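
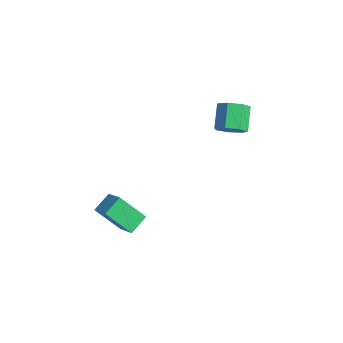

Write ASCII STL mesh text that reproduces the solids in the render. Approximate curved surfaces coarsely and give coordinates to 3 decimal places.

solid 
facet normal -0.371 -0.554 0.745
outer loop
vertex 0.314 -3.857 -2.327
vertex -0.814 -3.934 -2.947
vertex 0.694 -4.869 -2.891
endloop
endfacet
facet normal 0.874 0.060 0.481
outer loop
vertex 1.434 -3.766 -4.373
vertex 0.314 -3.857 -2.327
vertex 0.694 -4.869 -2.891
endloop
endfacet
facet normal -0.372 -0.555 0.744
outer loop
vertex 0.694 -4.869 -2.891
vertex -0.814 -3.934 -2.947
vertex -0.434 -4.946 -3.512
endloop
endfacet
facet normal 0.311 -0.830 -0.462
outer loop
vertex -0.434 -4.946 -3.512
vertex 1.434 -3.766 -4.373
vertex 0.694 -4.869 -2.891
endloop
endfacet
facet normal -0.311 0.830 0.463
outer loop
vertex 0.314 -3.857 -2.327
vertex -0.074 -2.831 -4.429
vertex -0.814 -3.934 -2.947
endloop
endfacet
facet normal 0.874 0.060 0.481
outer loop
vertex 1.054 -2.754 -3.808
vertex 0.314 -3.857 -2.327
vertex 1.434 -3.766 -4.373
endloop
endfacet
facet normal -0.311 0.830 0.463
outer loop
vertex 1.054 -2.754 -3.808
vertex -0.074 -2.831 -4.429
vertex 0.314 -3.857 -2.327
endloop
endfacet
facet normal -0.875 -0.060 -0.481
outer loop
vertex -0.814 -3.934 -2.947
vertex -0.074 -2.831 -4.429
vertex -0.434 -4.946 -3.512
endloop
endfacet
facet normal 0.311 -0.830 -0.463
outer loop
vertex 0.306 -3.843 -4.993
vertex 1.434 -3.766 -4.373
vertex -0.434 -4.946 -3.512
endloop
endfacet
facet normal -0.874 -0.060 -0.482
outer loop
vertex -0.434 -4.946 -3.512
vertex -0.074 -2.831 -4.429
vertex 0.306 -3.843 -4.993
endloop
endfacet
facet normal 0.371 0.555 -0.744
outer loop
vertex 0.306 -3.843 -4.993
vertex 1.054 -2.754 -3.808
vertex 1.434 -3.766 -4.373
endloop
endfacet
facet normal 0.372 0.555 -0.744
outer loop
vertex -0.074 -2.831 -4.429
vertex 1.054 -2.754 -3.808
vertex 0.306 -3.843 -4.993
endloop
endfacet
facet normal 0.624 -0.445 -0.642
outer loop
vertex 1.572 2.365 1.616
vertex 0.901 2.217 1.066
vertex 1.436 2.914 1.103
endloop
endfacet
facet normal 0.761 0.534 0.370
outer loop
vertex 1.572 2.365 1.616
vertex 1.436 2.914 1.103
vertex 0.61 3.052 2.604
endloop
endfacet
facet normal 0.761 0.533 0.370
outer loop
vertex 0.61 3.052 2.604
vertex 1.436 2.914 1.103
vertex 0.475 3.601 2.09
endloop
endfacet
facet normal -0.624 0.446 0.641
outer loop
vertex 0.61 3.052 2.604
vertex 0.475 3.601 2.09
vertex -0.061 2.903 2.054
endloop
endfacet
facet normal 0.625 -0.446 -0.641
outer loop
vertex 1.436 2.914 1.103
vertex 0.901 2.217 1.066
vertex 0.898 2.938 0.562
endloop
endfacet
facet normal 0.336 0.894 -0.295
outer loop
vertex 1.436 2.914 1.103
vertex 0.898 2.938 0.562
vertex 0.475 3.601 2.09
endloop
endfacet
facet normal 0.335 0.895 -0.296
outer loop
vertex 0.475 3.601 2.09
vertex 0.898 2.938 0.562
vertex -0.064 3.624 1.549
endloop
endfacet
facet normal -0.624 0.446 0.641
outer loop
vertex 0.475 3.601 2.09
vertex -0.064 3.624 1.549
vertex -0.061 2.903 2.054
endloop
endfacet
facet normal 0.625 -0.446 -0.641
outer loop
vertex 0.898 2.938 0.562
vertex 0.901 2.217 1.066
vertex 0.362 2.418 0.401
endloop
endfacet
facet normal -0.342 0.581 -0.738
outer loop
vertex 0.898 2.938 0.562
vertex 0.362 2.418 0.401
vertex -0.064 3.624 1.549
endloop
endfacet
facet normal -0.342 0.582 -0.738
outer loop
vertex -0.064 3.624 1.549
vertex 0.362 2.418 0.401
vertex -0.6 3.105 1.388
endloop
endfacet
facet normal -0.625 0.446 0.641
outer loop
vertex -0.064 3.624 1.549
vertex -0.6 3.105 1.388
vertex -0.061 2.903 2.054
endloop
endfacet
facet normal 0.624 -0.447 -0.641
outer loop
vertex 0.362 2.418 0.401
vertex 0.901 2.217 1.066
vertex 0.231 1.747 0.741
endloop
endfacet
facet normal -0.762 -0.168 -0.626
outer loop
vertex 0.362 2.418 0.401
vertex 0.231 1.747 0.741
vertex -0.6 3.105 1.388
endloop
endfacet
facet normal -0.762 -0.169 -0.625
outer loop
vertex -0.6 3.105 1.388
vertex 0.231 1.747 0.741
vertex -0.73 2.434 1.728
endloop
endfacet
facet normal -0.625 0.446 0.641
outer loop
vertex -0.6 3.105 1.388
vertex -0.73 2.434 1.728
vertex -0.061 2.903 2.054
endloop
endfacet
facet normal 0.624 -0.446 -0.641
outer loop
vertex 0.231 1.747 0.741
vertex 0.901 2.217 1.066
vertex 0.605 1.429 1.326
endloop
endfacet
facet normal -0.609 -0.792 -0.041
outer loop
vertex 0.231 1.747 0.741
vertex 0.605 1.429 1.326
vertex -0.73 2.434 1.728
endloop
endfacet
facet normal -0.609 -0.792 -0.041
outer loop
vertex -0.73 2.434 1.728
vertex 0.605 1.429 1.326
vertex -0.356 2.116 2.313
endloop
endfacet
facet normal -0.625 0.445 0.641
outer loop
vertex -0.73 2.434 1.728
vertex -0.356 2.116 2.313
vertex -0.061 2.903 2.054
endloop
endfacet
facet normal 0.624 -0.446 -0.641
outer loop
vertex 0.605 1.429 1.326
vertex 0.901 2.217 1.066
vertex 1.202 1.705 1.715
endloop
endfacet
facet normal 0.004 -0.819 0.574
outer loop
vertex 0.605 1.429 1.326
vertex 1.202 1.705 1.715
vertex -0.356 2.116 2.313
endloop
endfacet
facet normal 0.004 -0.820 0.573
outer loop
vertex -0.356 2.116 2.313
vertex 1.202 1.705 1.715
vertex 0.24 2.391 2.703
endloop
endfacet
facet normal -0.625 0.445 0.641
outer loop
vertex -0.356 2.116 2.313
vertex 0.24 2.391 2.703
vertex -0.061 2.903 2.054
endloop
endfacet
facet normal 0.624 -0.446 -0.641
outer loop
vertex 1.202 1.705 1.715
vertex 0.901 2.217 1.066
vertex 1.572 2.365 1.616
endloop
endfacet
facet normal 0.613 -0.230 0.756
outer loop
vertex 1.202 1.705 1.715
vertex 1.572 2.365 1.616
vertex 0.24 2.391 2.703
endloop
endfacet
facet normal 0.613 -0.230 0.756
outer loop
vertex 0.24 2.391 2.703
vertex 1.572 2.365 1.616
vertex 0.61 3.052 2.604
endloop
endfacet
facet normal -0.625 0.446 0.641
outer loop
vertex 0.24 2.391 2.703
vertex 0.61 3.052 2.604
vertex -0.061 2.903 2.054
endloop
endfacet

endsolid


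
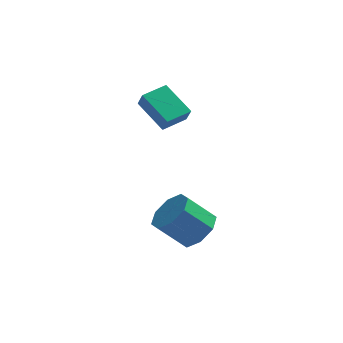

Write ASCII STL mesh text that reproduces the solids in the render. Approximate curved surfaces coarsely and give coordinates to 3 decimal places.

solid 
facet normal -0.647 0.575 0.500
outer loop
vertex -3.586 0.977 1.939
vertex -2.698 1.844 2.092
vertex -3.821 1.347 1.21
endloop
endfacet
facet normal -0.710 -0.693 -0.123
outer loop
vertex -2.682 0.336 0.328
vertex -3.586 0.977 1.939
vertex -3.821 1.347 1.21
endloop
endfacet
facet normal -0.648 0.574 0.501
outer loop
vertex -3.821 1.347 1.21
vertex -2.698 1.844 2.092
vertex -2.933 2.214 1.364
endloop
endfacet
facet normal -0.277 0.436 -0.857
outer loop
vertex -2.933 2.214 1.364
vertex -2.682 0.336 0.328
vertex -3.821 1.347 1.21
endloop
endfacet
facet normal 0.277 -0.435 0.857
outer loop
vertex -3.586 0.977 1.939
vertex -1.559 0.833 1.21
vertex -2.698 1.844 2.092
endloop
endfacet
facet normal -0.710 -0.693 -0.123
outer loop
vertex -2.447 -0.034 1.056
vertex -3.586 0.977 1.939
vertex -2.682 0.336 0.328
endloop
endfacet
facet normal 0.277 -0.436 0.856
outer loop
vertex -2.447 -0.034 1.056
vertex -1.559 0.833 1.21
vertex -3.586 0.977 1.939
endloop
endfacet
facet normal 0.710 0.693 0.123
outer loop
vertex -2.698 1.844 2.092
vertex -1.559 0.833 1.21
vertex -2.933 2.214 1.364
endloop
endfacet
facet normal -0.278 0.435 -0.856
outer loop
vertex -1.794 1.203 0.481
vertex -2.682 0.336 0.328
vertex -2.933 2.214 1.364
endloop
endfacet
facet normal 0.710 0.693 0.123
outer loop
vertex -2.933 2.214 1.364
vertex -1.559 0.833 1.21
vertex -1.794 1.203 0.481
endloop
endfacet
facet normal 0.647 -0.575 -0.501
outer loop
vertex -1.794 1.203 0.481
vertex -2.447 -0.034 1.056
vertex -2.682 0.336 0.328
endloop
endfacet
facet normal 0.648 -0.575 -0.500
outer loop
vertex -1.559 0.833 1.21
vertex -2.447 -0.034 1.056
vertex -1.794 1.203 0.481
endloop
endfacet
facet normal 0.692 0.100 -0.715
outer loop
vertex -0.254 -1.889 -3.295
vertex -0.979 -2.058 -4.02
vertex -0.603 -1.216 -3.539
endloop
endfacet
facet normal 0.574 0.525 0.628
outer loop
vertex -0.254 -1.889 -3.295
vertex -0.603 -1.216 -3.539
vertex -1.395 -2.053 -2.114
endloop
endfacet
facet normal 0.573 0.527 0.628
outer loop
vertex -1.395 -2.053 -2.114
vertex -0.603 -1.216 -3.539
vertex -1.744 -1.381 -2.359
endloop
endfacet
facet normal -0.692 -0.099 0.715
outer loop
vertex -1.395 -2.053 -2.114
vertex -1.744 -1.381 -2.359
vertex -2.121 -2.222 -2.84
endloop
endfacet
facet normal 0.692 0.100 -0.715
outer loop
vertex -0.603 -1.216 -3.539
vertex -0.979 -2.058 -4.02
vertex -1.173 -1.037 -4.065
endloop
endfacet
facet normal 0.095 0.969 0.227
outer loop
vertex -0.603 -1.216 -3.539
vertex -1.173 -1.037 -4.065
vertex -1.744 -1.381 -2.359
endloop
endfacet
facet normal 0.096 0.969 0.228
outer loop
vertex -1.744 -1.381 -2.359
vertex -1.173 -1.037 -4.065
vertex -2.314 -1.201 -2.885
endloop
endfacet
facet normal -0.692 -0.099 0.715
outer loop
vertex -1.744 -1.381 -2.359
vertex -2.314 -1.201 -2.885
vertex -2.121 -2.222 -2.84
endloop
endfacet
facet normal 0.692 0.100 -0.715
outer loop
vertex -1.173 -1.037 -4.065
vertex -0.979 -2.058 -4.02
vertex -1.629 -1.456 -4.565
endloop
endfacet
facet normal -0.439 0.844 -0.307
outer loop
vertex -1.173 -1.037 -4.065
vertex -1.629 -1.456 -4.565
vertex -2.314 -1.201 -2.885
endloop
endfacet
facet normal -0.439 0.845 -0.307
outer loop
vertex -2.314 -1.201 -2.885
vertex -1.629 -1.456 -4.565
vertex -2.771 -1.62 -3.385
endloop
endfacet
facet normal -0.692 -0.099 0.715
outer loop
vertex -2.314 -1.201 -2.885
vertex -2.771 -1.62 -3.385
vertex -2.121 -2.222 -2.84
endloop
endfacet
facet normal 0.692 0.100 -0.715
outer loop
vertex -1.629 -1.456 -4.565
vertex -0.979 -2.058 -4.02
vertex -1.705 -2.227 -4.746
endloop
endfacet
facet normal -0.716 0.226 -0.661
outer loop
vertex -1.629 -1.456 -4.565
vertex -1.705 -2.227 -4.746
vertex -2.771 -1.62 -3.385
endloop
endfacet
facet normal -0.716 0.224 -0.661
outer loop
vertex -2.771 -1.62 -3.385
vertex -1.705 -2.227 -4.746
vertex -2.846 -2.391 -3.565
endloop
endfacet
facet normal -0.692 -0.100 0.715
outer loop
vertex -2.771 -1.62 -3.385
vertex -2.846 -2.391 -3.565
vertex -2.121 -2.222 -2.84
endloop
endfacet
facet normal 0.692 0.099 -0.715
outer loop
vertex -1.705 -2.227 -4.746
vertex -0.979 -2.058 -4.02
vertex -1.356 -2.899 -4.501
endloop
endfacet
facet normal -0.574 -0.527 -0.627
outer loop
vertex -1.705 -2.227 -4.746
vertex -1.356 -2.899 -4.501
vertex -2.846 -2.391 -3.565
endloop
endfacet
facet normal -0.574 -0.525 -0.628
outer loop
vertex -2.846 -2.391 -3.565
vertex -1.356 -2.899 -4.501
vertex -2.497 -3.064 -3.321
endloop
endfacet
facet normal -0.692 -0.100 0.715
outer loop
vertex -2.846 -2.391 -3.565
vertex -2.497 -3.064 -3.321
vertex -2.121 -2.222 -2.84
endloop
endfacet
facet normal 0.692 0.099 -0.715
outer loop
vertex -1.356 -2.899 -4.501
vertex -0.979 -2.058 -4.02
vertex -0.786 -3.079 -3.975
endloop
endfacet
facet normal -0.096 -0.969 -0.228
outer loop
vertex -1.356 -2.899 -4.501
vertex -0.786 -3.079 -3.975
vertex -2.497 -3.064 -3.321
endloop
endfacet
facet normal -0.095 -0.969 -0.227
outer loop
vertex -2.497 -3.064 -3.321
vertex -0.786 -3.079 -3.975
vertex -1.927 -3.243 -2.795
endloop
endfacet
facet normal -0.692 -0.100 0.715
outer loop
vertex -2.497 -3.064 -3.321
vertex -1.927 -3.243 -2.795
vertex -2.121 -2.222 -2.84
endloop
endfacet
facet normal 0.692 0.099 -0.715
outer loop
vertex -0.786 -3.079 -3.975
vertex -0.979 -2.058 -4.02
vertex -0.329 -2.66 -3.475
endloop
endfacet
facet normal 0.439 -0.845 0.307
outer loop
vertex -0.786 -3.079 -3.975
vertex -0.329 -2.66 -3.475
vertex -1.927 -3.243 -2.795
endloop
endfacet
facet normal 0.439 -0.844 0.307
outer loop
vertex -1.927 -3.243 -2.795
vertex -0.329 -2.66 -3.475
vertex -1.471 -2.824 -2.295
endloop
endfacet
facet normal -0.692 -0.100 0.715
outer loop
vertex -1.927 -3.243 -2.795
vertex -1.471 -2.824 -2.295
vertex -2.121 -2.222 -2.84
endloop
endfacet
facet normal 0.692 0.100 -0.715
outer loop
vertex -0.329 -2.66 -3.475
vertex -0.979 -2.058 -4.02
vertex -0.254 -1.889 -3.295
endloop
endfacet
facet normal 0.716 -0.224 0.662
outer loop
vertex -0.329 -2.66 -3.475
vertex -0.254 -1.889 -3.295
vertex -1.471 -2.824 -2.295
endloop
endfacet
facet normal 0.716 -0.226 0.661
outer loop
vertex -1.471 -2.824 -2.295
vertex -0.254 -1.889 -3.295
vertex -1.395 -2.053 -2.114
endloop
endfacet
facet normal -0.692 -0.100 0.715
outer loop
vertex -1.471 -2.824 -2.295
vertex -1.395 -2.053 -2.114
vertex -2.121 -2.222 -2.84
endloop
endfacet

endsolid


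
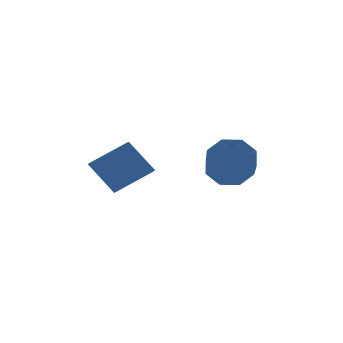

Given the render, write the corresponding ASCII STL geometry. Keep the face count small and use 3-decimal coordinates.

solid 
facet normal -0.489 0.439 0.753
outer loop
vertex -1.616 -0.853 -1.118
vertex -1.447 -0.117 -1.437
vertex -3.285 -0.922 -2.162
endloop
endfacet
facet normal -0.206 -0.898 0.389
outer loop
vertex -2.413 -1.703 -3.503
vertex -1.616 -0.853 -1.118
vertex -3.285 -0.922 -2.162
endloop
endfacet
facet normal -0.489 0.439 0.753
outer loop
vertex -3.285 -0.922 -2.162
vertex -1.447 -0.117 -1.437
vertex -3.116 -0.186 -2.481
endloop
endfacet
facet normal -0.847 -0.035 -0.530
outer loop
vertex -3.116 -0.186 -2.481
vertex -2.413 -1.703 -3.503
vertex -3.285 -0.922 -2.162
endloop
endfacet
facet normal 0.847 0.035 0.530
outer loop
vertex -1.616 -0.853 -1.118
vertex -0.575 -0.898 -2.778
vertex -1.447 -0.117 -1.437
endloop
endfacet
facet normal -0.206 -0.898 0.389
outer loop
vertex -0.744 -1.634 -2.459
vertex -1.616 -0.853 -1.118
vertex -2.413 -1.703 -3.503
endloop
endfacet
facet normal 0.847 0.035 0.530
outer loop
vertex -0.744 -1.634 -2.459
vertex -0.575 -0.898 -2.778
vertex -1.616 -0.853 -1.118
endloop
endfacet
facet normal 0.206 0.898 -0.389
outer loop
vertex -1.447 -0.117 -1.437
vertex -0.575 -0.898 -2.778
vertex -3.116 -0.186 -2.481
endloop
endfacet
facet normal -0.847 -0.035 -0.530
outer loop
vertex -2.244 -0.967 -3.822
vertex -2.413 -1.703 -3.503
vertex -3.116 -0.186 -2.481
endloop
endfacet
facet normal 0.206 0.898 -0.389
outer loop
vertex -3.116 -0.186 -2.481
vertex -0.575 -0.898 -2.778
vertex -2.244 -0.967 -3.822
endloop
endfacet
facet normal 0.489 -0.439 -0.753
outer loop
vertex -2.244 -0.967 -3.822
vertex -0.744 -1.634 -2.459
vertex -2.413 -1.703 -3.503
endloop
endfacet
facet normal 0.489 -0.439 -0.753
outer loop
vertex -0.575 -0.898 -2.778
vertex -0.744 -1.634 -2.459
vertex -2.244 -0.967 -3.822
endloop
endfacet
facet normal 0.205 0.834 -0.512
outer loop
vertex 2.85 -1.298 -1.711
vertex 2.329 -1.673 -2.53
vertex 2.079 -1.101 -1.698
endloop
endfacet
facet normal 0.140 0.492 0.859
outer loop
vertex 2.85 -1.298 -1.711
vertex 2.079 -1.101 -1.698
vertex 2.412 -3.093 -0.612
endloop
endfacet
facet normal 0.141 0.492 0.859
outer loop
vertex 2.412 -3.093 -0.612
vertex 2.079 -1.101 -1.698
vertex 1.641 -2.896 -0.598
endloop
endfacet
facet normal -0.204 -0.835 0.512
outer loop
vertex 2.412 -3.093 -0.612
vertex 1.641 -2.896 -0.598
vertex 1.891 -3.467 -1.43
endloop
endfacet
facet normal 0.204 0.834 -0.512
outer loop
vertex 2.079 -1.101 -1.698
vertex 2.329 -1.673 -2.53
vertex 1.455 -1.239 -2.171
endloop
endfacet
facet normal -0.585 0.523 0.620
outer loop
vertex 2.079 -1.101 -1.698
vertex 1.455 -1.239 -2.171
vertex 1.641 -2.896 -0.598
endloop
endfacet
facet normal -0.585 0.523 0.620
outer loop
vertex 1.641 -2.896 -0.598
vertex 1.455 -1.239 -2.171
vertex 1.016 -3.034 -1.072
endloop
endfacet
facet normal -0.204 -0.835 0.512
outer loop
vertex 1.641 -2.896 -0.598
vertex 1.016 -3.034 -1.072
vertex 1.891 -3.467 -1.43
endloop
endfacet
facet normal 0.204 0.834 -0.512
outer loop
vertex 1.455 -1.239 -2.171
vertex 2.329 -1.673 -2.53
vertex 1.342 -1.631 -2.855
endloop
endfacet
facet normal -0.969 0.248 0.018
outer loop
vertex 1.455 -1.239 -2.171
vertex 1.342 -1.631 -2.855
vertex 1.016 -3.034 -1.072
endloop
endfacet
facet normal -0.969 0.247 0.017
outer loop
vertex 1.016 -3.034 -1.072
vertex 1.342 -1.631 -2.855
vertex 0.904 -3.425 -1.755
endloop
endfacet
facet normal -0.204 -0.835 0.511
outer loop
vertex 1.016 -3.034 -1.072
vertex 0.904 -3.425 -1.755
vertex 1.891 -3.467 -1.43
endloop
endfacet
facet normal 0.204 0.835 -0.512
outer loop
vertex 1.342 -1.631 -2.855
vertex 2.329 -1.673 -2.53
vertex 1.808 -2.047 -3.348
endloop
endfacet
facet normal -0.785 -0.173 -0.595
outer loop
vertex 1.342 -1.631 -2.855
vertex 1.808 -2.047 -3.348
vertex 0.904 -3.425 -1.755
endloop
endfacet
facet normal -0.785 -0.173 -0.595
outer loop
vertex 0.904 -3.425 -1.755
vertex 1.808 -2.047 -3.348
vertex 1.37 -3.842 -2.249
endloop
endfacet
facet normal -0.204 -0.834 0.512
outer loop
vertex 0.904 -3.425 -1.755
vertex 1.37 -3.842 -2.249
vertex 1.891 -3.467 -1.43
endloop
endfacet
facet normal 0.204 0.835 -0.512
outer loop
vertex 1.808 -2.047 -3.348
vertex 2.329 -1.673 -2.53
vertex 2.579 -2.244 -3.362
endloop
endfacet
facet normal -0.141 -0.492 -0.859
outer loop
vertex 1.808 -2.047 -3.348
vertex 2.579 -2.244 -3.362
vertex 1.37 -3.842 -2.249
endloop
endfacet
facet normal -0.140 -0.492 -0.859
outer loop
vertex 1.37 -3.842 -2.249
vertex 2.579 -2.244 -3.362
vertex 2.141 -4.039 -2.262
endloop
endfacet
facet normal -0.205 -0.834 0.512
outer loop
vertex 1.37 -3.842 -2.249
vertex 2.141 -4.039 -2.262
vertex 1.891 -3.467 -1.43
endloop
endfacet
facet normal 0.204 0.835 -0.512
outer loop
vertex 2.579 -2.244 -3.362
vertex 2.329 -1.673 -2.53
vertex 3.204 -2.106 -2.888
endloop
endfacet
facet normal 0.585 -0.523 -0.620
outer loop
vertex 2.579 -2.244 -3.362
vertex 3.204 -2.106 -2.888
vertex 2.141 -4.039 -2.262
endloop
endfacet
facet normal 0.585 -0.523 -0.620
outer loop
vertex 2.141 -4.039 -2.262
vertex 3.204 -2.106 -2.888
vertex 2.765 -3.901 -1.789
endloop
endfacet
facet normal -0.204 -0.834 0.512
outer loop
vertex 2.141 -4.039 -2.262
vertex 2.765 -3.901 -1.789
vertex 1.891 -3.467 -1.43
endloop
endfacet
facet normal 0.204 0.835 -0.511
outer loop
vertex 3.204 -2.106 -2.888
vertex 2.329 -1.673 -2.53
vertex 3.316 -1.715 -2.205
endloop
endfacet
facet normal 0.969 -0.247 -0.017
outer loop
vertex 3.204 -2.106 -2.888
vertex 3.316 -1.715 -2.205
vertex 2.765 -3.901 -1.789
endloop
endfacet
facet normal 0.969 -0.248 -0.018
outer loop
vertex 2.765 -3.901 -1.789
vertex 3.316 -1.715 -2.205
vertex 2.878 -3.509 -1.105
endloop
endfacet
facet normal -0.204 -0.834 0.512
outer loop
vertex 2.765 -3.901 -1.789
vertex 2.878 -3.509 -1.105
vertex 1.891 -3.467 -1.43
endloop
endfacet
facet normal 0.204 0.834 -0.512
outer loop
vertex 3.316 -1.715 -2.205
vertex 2.329 -1.673 -2.53
vertex 2.85 -1.298 -1.711
endloop
endfacet
facet normal 0.785 0.173 0.595
outer loop
vertex 3.316 -1.715 -2.205
vertex 2.85 -1.298 -1.711
vertex 2.878 -3.509 -1.105
endloop
endfacet
facet normal 0.785 0.173 0.595
outer loop
vertex 2.878 -3.509 -1.105
vertex 2.85 -1.298 -1.711
vertex 2.412 -3.093 -0.612
endloop
endfacet
facet normal -0.204 -0.835 0.512
outer loop
vertex 2.878 -3.509 -1.105
vertex 2.412 -3.093 -0.612
vertex 1.891 -3.467 -1.43
endloop
endfacet

endsolid


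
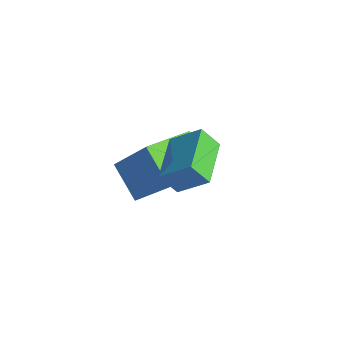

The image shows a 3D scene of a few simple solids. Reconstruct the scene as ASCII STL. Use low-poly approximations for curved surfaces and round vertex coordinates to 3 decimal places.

solid 
facet normal -0.497 -0.356 -0.791
outer loop
vertex -2.908 -0.417 -1.563
vertex -3.362 1.469 -2.127
vertex -1.617 -0.356 -2.401
endloop
endfacet
facet normal 0.225 -0.934 0.279
outer loop
vertex -0.658 0.331 -0.873
vertex -2.908 -0.417 -1.563
vertex -1.617 -0.356 -2.401
endloop
endfacet
facet normal -0.497 -0.356 -0.792
outer loop
vertex -1.617 -0.356 -2.401
vertex -3.362 1.469 -2.127
vertex -2.071 1.529 -2.964
endloop
endfacet
facet normal 0.838 0.039 -0.544
outer loop
vertex -2.071 1.529 -2.964
vertex -0.658 0.331 -0.873
vertex -1.617 -0.356 -2.401
endloop
endfacet
facet normal -0.838 -0.039 0.544
outer loop
vertex -2.908 -0.417 -1.563
vertex -2.403 2.156 -0.599
vertex -3.362 1.469 -2.127
endloop
endfacet
facet normal 0.225 -0.933 0.280
outer loop
vertex -1.949 0.271 -0.036
vertex -2.908 -0.417 -1.563
vertex -0.658 0.331 -0.873
endloop
endfacet
facet normal -0.838 -0.039 0.544
outer loop
vertex -1.949 0.271 -0.036
vertex -2.403 2.156 -0.599
vertex -2.908 -0.417 -1.563
endloop
endfacet
facet normal -0.224 0.934 -0.279
outer loop
vertex -3.362 1.469 -2.127
vertex -2.403 2.156 -0.599
vertex -2.071 1.529 -2.964
endloop
endfacet
facet normal 0.838 0.039 -0.544
outer loop
vertex -1.112 2.217 -1.437
vertex -0.658 0.331 -0.873
vertex -2.071 1.529 -2.964
endloop
endfacet
facet normal -0.225 0.933 -0.279
outer loop
vertex -2.071 1.529 -2.964
vertex -2.403 2.156 -0.599
vertex -1.112 2.217 -1.437
endloop
endfacet
facet normal 0.497 0.356 0.792
outer loop
vertex -1.112 2.217 -1.437
vertex -1.949 0.271 -0.036
vertex -0.658 0.331 -0.873
endloop
endfacet
facet normal 0.497 0.356 0.791
outer loop
vertex -2.403 2.156 -0.599
vertex -1.949 0.271 -0.036
vertex -1.112 2.217 -1.437
endloop
endfacet
facet normal -0.542 -0.569 -0.619
outer loop
vertex 0.741 -0.791 1.51
vertex -0.591 0.37 1.609
vertex 1.093 -0.325 0.773
endloop
endfacet
facet normal 0.753 -0.656 -0.055
outer loop
vertex 1.791 0.41 1.571
vertex 0.741 -0.791 1.51
vertex 1.093 -0.325 0.773
endloop
endfacet
facet normal -0.542 -0.569 -0.619
outer loop
vertex 1.093 -0.325 0.773
vertex -0.591 0.37 1.609
vertex -0.24 0.837 0.872
endloop
endfacet
facet normal 0.374 0.496 -0.784
outer loop
vertex -0.24 0.837 0.872
vertex 1.791 0.41 1.571
vertex 1.093 -0.325 0.773
endloop
endfacet
facet normal -0.374 -0.496 0.784
outer loop
vertex 0.741 -0.791 1.51
vertex 0.107 1.105 2.407
vertex -0.591 0.37 1.609
endloop
endfacet
facet normal 0.753 -0.656 -0.057
outer loop
vertex 1.44 -0.057 2.308
vertex 0.741 -0.791 1.51
vertex 1.791 0.41 1.571
endloop
endfacet
facet normal -0.374 -0.496 0.784
outer loop
vertex 1.44 -0.057 2.308
vertex 0.107 1.105 2.407
vertex 0.741 -0.791 1.51
endloop
endfacet
facet normal -0.754 0.655 0.056
outer loop
vertex -0.591 0.37 1.609
vertex 0.107 1.105 2.407
vertex -0.24 0.837 0.872
endloop
endfacet
facet normal 0.374 0.496 -0.784
outer loop
vertex 0.459 1.571 1.67
vertex 1.791 0.41 1.571
vertex -0.24 0.837 0.872
endloop
endfacet
facet normal -0.753 0.656 0.056
outer loop
vertex -0.24 0.837 0.872
vertex 0.107 1.105 2.407
vertex 0.459 1.571 1.67
endloop
endfacet
facet normal 0.542 0.569 0.619
outer loop
vertex 0.459 1.571 1.67
vertex 1.44 -0.057 2.308
vertex 1.791 0.41 1.571
endloop
endfacet
facet normal 0.542 0.569 0.619
outer loop
vertex 0.107 1.105 2.407
vertex 1.44 -0.057 2.308
vertex 0.459 1.571 1.67
endloop
endfacet

endsolid


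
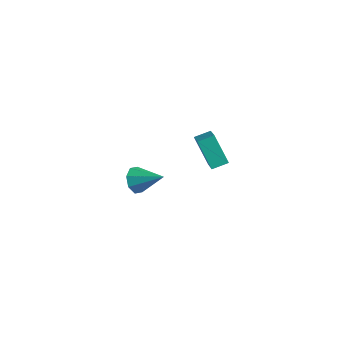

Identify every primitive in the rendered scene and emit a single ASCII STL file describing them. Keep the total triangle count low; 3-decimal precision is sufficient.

solid 
facet normal -0.807 -0.337 -0.485
outer loop
vertex -1.669 -4.287 2.359
vertex -2.137 -4.29 3.139
vertex -1.993 -3.682 2.478
endloop
endfacet
facet normal 0.659 0.469 -0.588
outer loop
vertex -1.669 -4.287 2.359
vertex -1.993 -3.682 2.478
vertex -0.603 -3.65 4.061
endloop
endfacet
facet normal -0.807 -0.337 -0.485
outer loop
vertex -1.993 -3.682 2.478
vertex -2.137 -4.29 3.139
vertex -2.401 -3.434 2.984
endloop
endfacet
facet normal 0.260 0.933 -0.247
outer loop
vertex -1.993 -3.682 2.478
vertex -2.401 -3.434 2.984
vertex -0.603 -3.65 4.061
endloop
endfacet
facet normal -0.807 -0.337 -0.485
outer loop
vertex -2.401 -3.434 2.984
vertex -2.137 -4.29 3.139
vertex -2.655 -3.687 3.582
endloop
endfacet
facet normal -0.099 0.931 0.352
outer loop
vertex -2.401 -3.434 2.984
vertex -2.655 -3.687 3.582
vertex -0.603 -3.65 4.061
endloop
endfacet
facet normal -0.807 -0.338 -0.484
outer loop
vertex -2.655 -3.687 3.582
vertex -2.137 -4.29 3.139
vertex -2.604 -4.294 3.92
endloop
endfacet
facet normal -0.209 0.462 0.862
outer loop
vertex -2.655 -3.687 3.582
vertex -2.604 -4.294 3.92
vertex -0.603 -3.65 4.061
endloop
endfacet
facet normal -0.807 -0.338 -0.484
outer loop
vertex -2.604 -4.294 3.92
vertex -2.137 -4.29 3.139
vertex -2.28 -4.898 3.801
endloop
endfacet
facet normal -0.006 -0.196 0.981
outer loop
vertex -2.604 -4.294 3.92
vertex -2.28 -4.898 3.801
vertex -0.603 -3.65 4.061
endloop
endfacet
facet normal -0.807 -0.337 -0.484
outer loop
vertex -2.28 -4.898 3.801
vertex -2.137 -4.29 3.139
vertex -1.872 -5.147 3.294
endloop
endfacet
facet normal 0.392 -0.661 0.640
outer loop
vertex -2.28 -4.898 3.801
vertex -1.872 -5.147 3.294
vertex -0.603 -3.65 4.061
endloop
endfacet
facet normal -0.807 -0.337 -0.485
outer loop
vertex -1.872 -5.147 3.294
vertex -2.137 -4.29 3.139
vertex -1.619 -4.894 2.697
endloop
endfacet
facet normal 0.752 -0.658 0.040
outer loop
vertex -1.872 -5.147 3.294
vertex -1.619 -4.894 2.697
vertex -0.603 -3.65 4.061
endloop
endfacet
facet normal -0.807 -0.337 -0.485
outer loop
vertex -1.619 -4.894 2.697
vertex -2.137 -4.29 3.139
vertex -1.669 -4.287 2.359
endloop
endfacet
facet normal 0.862 -0.190 -0.469
outer loop
vertex -1.619 -4.894 2.697
vertex -1.669 -4.287 2.359
vertex -0.603 -3.65 4.061
endloop
endfacet
facet normal -0.641 0.521 -0.563
outer loop
vertex -5.361 3.585 -0.312
vertex -4.875 4.521 0.001
vertex -4.018 3.444 -1.972
endloop
endfacet
facet normal -0.442 -0.851 -0.285
outer loop
vertex -2.685 2.359 -0.801
vertex -5.361 3.585 -0.312
vertex -4.018 3.444 -1.972
endloop
endfacet
facet normal -0.641 0.521 -0.563
outer loop
vertex -4.018 3.444 -1.972
vertex -4.875 4.521 0.001
vertex -3.532 4.38 -1.659
endloop
endfacet
facet normal 0.627 -0.066 -0.776
outer loop
vertex -3.532 4.38 -1.659
vertex -2.685 2.359 -0.801
vertex -4.018 3.444 -1.972
endloop
endfacet
facet normal -0.627 0.066 0.776
outer loop
vertex -5.361 3.585 -0.312
vertex -3.542 3.436 1.172
vertex -4.875 4.521 0.001
endloop
endfacet
facet normal -0.442 -0.851 -0.285
outer loop
vertex -4.028 2.5 0.859
vertex -5.361 3.585 -0.312
vertex -2.685 2.359 -0.801
endloop
endfacet
facet normal -0.627 0.066 0.776
outer loop
vertex -4.028 2.5 0.859
vertex -3.542 3.436 1.172
vertex -5.361 3.585 -0.312
endloop
endfacet
facet normal 0.442 0.851 0.285
outer loop
vertex -4.875 4.521 0.001
vertex -3.542 3.436 1.172
vertex -3.532 4.38 -1.659
endloop
endfacet
facet normal 0.627 -0.066 -0.776
outer loop
vertex -2.199 3.295 -0.488
vertex -2.685 2.359 -0.801
vertex -3.532 4.38 -1.659
endloop
endfacet
facet normal 0.442 0.851 0.285
outer loop
vertex -3.532 4.38 -1.659
vertex -3.542 3.436 1.172
vertex -2.199 3.295 -0.488
endloop
endfacet
facet normal 0.641 -0.521 0.563
outer loop
vertex -2.199 3.295 -0.488
vertex -4.028 2.5 0.859
vertex -2.685 2.359 -0.801
endloop
endfacet
facet normal 0.641 -0.521 0.563
outer loop
vertex -3.542 3.436 1.172
vertex -4.028 2.5 0.859
vertex -2.199 3.295 -0.488
endloop
endfacet

endsolid


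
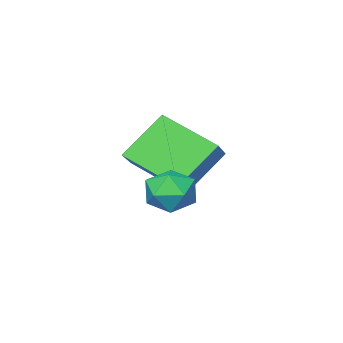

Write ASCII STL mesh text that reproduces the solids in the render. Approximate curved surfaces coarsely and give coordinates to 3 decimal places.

solid 
facet normal -0.696 0.085 0.713
outer loop
vertex -1.803 0.17 4.837
vertex -2.448 1.848 4.007
vertex -2.539 -0.433 4.191
endloop
endfacet
facet normal 0.326 -0.847 0.419
outer loop
vertex -1.272 -0.588 2.893
vertex -1.803 0.17 4.837
vertex -2.539 -0.433 4.191
endloop
endfacet
facet normal -0.696 0.085 0.713
outer loop
vertex -2.539 -0.433 4.191
vertex -2.448 1.848 4.007
vertex -3.184 1.245 3.361
endloop
endfacet
facet normal -0.640 -0.524 -0.562
outer loop
vertex -3.184 1.245 3.361
vertex -1.272 -0.588 2.893
vertex -2.539 -0.433 4.191
endloop
endfacet
facet normal 0.640 0.524 0.562
outer loop
vertex -1.803 0.17 4.837
vertex -1.181 1.693 2.709
vertex -2.448 1.848 4.007
endloop
endfacet
facet normal 0.326 -0.847 0.419
outer loop
vertex -0.536 0.015 3.539
vertex -1.803 0.17 4.837
vertex -1.272 -0.588 2.893
endloop
endfacet
facet normal 0.640 0.524 0.562
outer loop
vertex -0.536 0.015 3.539
vertex -1.181 1.693 2.709
vertex -1.803 0.17 4.837
endloop
endfacet
facet normal -0.326 0.847 -0.419
outer loop
vertex -2.448 1.848 4.007
vertex -1.181 1.693 2.709
vertex -3.184 1.245 3.361
endloop
endfacet
facet normal -0.640 -0.524 -0.562
outer loop
vertex -1.917 1.09 2.063
vertex -1.272 -0.588 2.893
vertex -3.184 1.245 3.361
endloop
endfacet
facet normal -0.326 0.847 -0.419
outer loop
vertex -3.184 1.245 3.361
vertex -1.181 1.693 2.709
vertex -1.917 1.09 2.063
endloop
endfacet
facet normal 0.696 -0.085 -0.713
outer loop
vertex -1.917 1.09 2.063
vertex -0.536 0.015 3.539
vertex -1.272 -0.588 2.893
endloop
endfacet
facet normal 0.696 -0.085 -0.713
outer loop
vertex -1.181 1.693 2.709
vertex -0.536 0.015 3.539
vertex -1.917 1.09 2.063
endloop
endfacet
facet normal -0.104 0.713 0.693
outer loop
vertex 0.274 3.911 3.475
vertex -0.351 3.532 3.771
vertex 0.372 3.373 4.043
endloop
endfacet
facet normal 0.581 0.639 0.505
outer loop
vertex 0.274 3.911 3.475
vertex 0.372 3.373 4.043
vertex 0.872 3.399 3.435
endloop
endfacet
facet normal 0.630 0.751 -0.198
outer loop
vertex 0.274 3.911 3.475
vertex 0.872 3.399 3.435
vertex 0.459 3.574 2.786
endloop
endfacet
facet normal -0.025 0.895 -0.445
outer loop
vertex 0.274 3.911 3.475
vertex 0.459 3.574 2.786
vertex -0.297 3.656 2.994
endloop
endfacet
facet normal -0.478 0.872 0.106
outer loop
vertex 0.274 3.911 3.475
vertex -0.297 3.656 2.994
vertex -0.351 3.532 3.771
endloop
endfacet
facet normal 0.773 -0.036 0.634
outer loop
vertex 0.872 3.399 3.435
vertex 0.372 3.373 4.043
vertex 0.617 2.704 3.706
endloop
endfacet
facet normal -0.334 0.085 0.939
outer loop
vertex 0.372 3.373 4.043
vertex -0.351 3.532 3.771
vertex -0.139 2.786 3.914
endloop
endfacet
facet normal -0.940 0.341 -0.011
outer loop
vertex -0.351 3.532 3.771
vertex -0.297 3.656 2.994
vertex -0.552 2.961 3.265
endloop
endfacet
facet normal -0.207 0.379 -0.902
outer loop
vertex -0.297 3.656 2.994
vertex 0.459 3.574 2.786
vertex -0.052 2.987 2.657
endloop
endfacet
facet normal 0.852 0.146 -0.503
outer loop
vertex 0.459 3.574 2.786
vertex 0.872 3.399 3.435
vertex 0.671 2.828 2.929
endloop
endfacet
facet normal 0.025 -0.895 0.445
outer loop
vertex 0.046 2.449 3.225
vertex 0.617 2.704 3.706
vertex -0.139 2.786 3.914
endloop
endfacet
facet normal -0.630 -0.751 0.198
outer loop
vertex 0.046 2.449 3.225
vertex -0.139 2.786 3.914
vertex -0.552 2.961 3.265
endloop
endfacet
facet normal -0.581 -0.639 -0.505
outer loop
vertex 0.046 2.449 3.225
vertex -0.552 2.961 3.265
vertex -0.052 2.987 2.657
endloop
endfacet
facet normal 0.104 -0.713 -0.693
outer loop
vertex 0.046 2.449 3.225
vertex -0.052 2.987 2.657
vertex 0.671 2.828 2.929
endloop
endfacet
facet normal 0.478 -0.872 -0.106
outer loop
vertex 0.046 2.449 3.225
vertex 0.671 2.828 2.929
vertex 0.617 2.704 3.706
endloop
endfacet
facet normal 0.207 -0.379 0.902
outer loop
vertex -0.139 2.786 3.914
vertex 0.617 2.704 3.706
vertex 0.372 3.373 4.043
endloop
endfacet
facet normal -0.852 -0.146 0.503
outer loop
vertex -0.552 2.961 3.265
vertex -0.139 2.786 3.914
vertex -0.351 3.532 3.771
endloop
endfacet
facet normal -0.773 0.036 -0.634
outer loop
vertex -0.052 2.987 2.657
vertex -0.552 2.961 3.265
vertex -0.297 3.656 2.994
endloop
endfacet
facet normal 0.334 -0.085 -0.939
outer loop
vertex 0.671 2.828 2.929
vertex -0.052 2.987 2.657
vertex 0.459 3.574 2.786
endloop
endfacet
facet normal 0.940 -0.341 0.011
outer loop
vertex 0.617 2.704 3.706
vertex 0.671 2.828 2.929
vertex 0.872 3.399 3.435
endloop
endfacet

endsolid


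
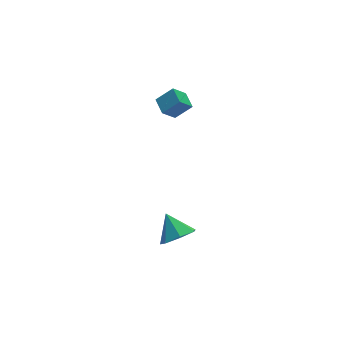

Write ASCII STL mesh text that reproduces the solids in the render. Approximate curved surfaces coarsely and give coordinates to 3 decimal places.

solid 
facet normal 0.045 -0.765 -0.642
outer loop
vertex -2.327 -4.16 -0.12
vertex -3.376 -4.187 -0.161
vertex -2.71 -3.642 -0.764
endloop
endfacet
facet normal 0.752 0.654 0.079
outer loop
vertex -2.327 -4.16 -0.12
vertex -2.71 -3.642 -0.764
vertex -3.444 -2.993 0.841
endloop
endfacet
facet normal 0.044 -0.765 -0.643
outer loop
vertex -2.71 -3.642 -0.764
vertex -3.376 -4.187 -0.161
vertex -3.595 -3.533 -0.954
endloop
endfacet
facet normal 0.179 0.938 -0.297
outer loop
vertex -2.71 -3.642 -0.764
vertex -3.595 -3.533 -0.954
vertex -3.444 -2.993 0.841
endloop
endfacet
facet normal 0.044 -0.765 -0.643
outer loop
vertex -3.595 -3.533 -0.954
vertex -3.376 -4.187 -0.161
vertex -4.314 -3.917 -0.547
endloop
endfacet
facet normal -0.547 0.813 -0.199
outer loop
vertex -3.595 -3.533 -0.954
vertex -4.314 -3.917 -0.547
vertex -3.444 -2.993 0.841
endloop
endfacet
facet normal 0.044 -0.765 -0.642
outer loop
vertex -4.314 -3.917 -0.547
vertex -3.376 -4.187 -0.161
vertex -4.327 -4.503 0.15
endloop
endfacet
facet normal -0.877 0.376 0.300
outer loop
vertex -4.314 -3.917 -0.547
vertex -4.327 -4.503 0.15
vertex -3.444 -2.993 0.841
endloop
endfacet
facet normal 0.044 -0.765 -0.642
outer loop
vertex -4.327 -4.503 0.15
vertex -3.376 -4.187 -0.161
vertex -3.623 -4.851 0.613
endloop
endfacet
facet normal -0.565 -0.047 0.824
outer loop
vertex -4.327 -4.503 0.15
vertex -3.623 -4.851 0.613
vertex -3.444 -2.993 0.841
endloop
endfacet
facet normal 0.043 -0.765 -0.643
outer loop
vertex -3.623 -4.851 0.613
vertex -3.376 -4.187 -0.161
vertex -2.733 -4.699 0.492
endloop
endfacet
facet normal 0.156 -0.135 0.978
outer loop
vertex -3.623 -4.851 0.613
vertex -2.733 -4.699 0.492
vertex -3.444 -2.993 0.841
endloop
endfacet
facet normal 0.045 -0.764 -0.643
outer loop
vertex -2.733 -4.699 0.492
vertex -3.376 -4.187 -0.161
vertex -2.327 -4.16 -0.12
endloop
endfacet
facet normal 0.741 0.177 0.647
outer loop
vertex -2.733 -4.699 0.492
vertex -2.327 -4.16 -0.12
vertex -3.444 -2.993 0.841
endloop
endfacet
facet normal -0.708 0.260 -0.657
outer loop
vertex -0.228 3.029 2.702
vertex -0.041 4.09 2.92
vertex 0.608 3.064 1.814
endloop
endfacet
facet normal -0.170 -0.965 -0.198
outer loop
vertex 1.521 2.73 2.66
vertex -0.228 3.029 2.702
vertex 0.608 3.064 1.814
endloop
endfacet
facet normal -0.709 0.259 -0.656
outer loop
vertex 0.608 3.064 1.814
vertex -0.041 4.09 2.92
vertex 0.794 4.126 2.032
endloop
endfacet
facet normal 0.685 0.029 -0.728
outer loop
vertex 0.794 4.126 2.032
vertex 1.521 2.73 2.66
vertex 0.608 3.064 1.814
endloop
endfacet
facet normal -0.685 -0.029 0.728
outer loop
vertex -0.228 3.029 2.702
vertex 0.872 3.756 3.766
vertex -0.041 4.09 2.92
endloop
endfacet
facet normal -0.170 -0.965 -0.199
outer loop
vertex 0.686 2.694 3.548
vertex -0.228 3.029 2.702
vertex 1.521 2.73 2.66
endloop
endfacet
facet normal -0.685 -0.030 0.728
outer loop
vertex 0.686 2.694 3.548
vertex 0.872 3.756 3.766
vertex -0.228 3.029 2.702
endloop
endfacet
facet normal 0.169 0.965 0.198
outer loop
vertex -0.041 4.09 2.92
vertex 0.872 3.756 3.766
vertex 0.794 4.126 2.032
endloop
endfacet
facet normal 0.685 0.029 -0.728
outer loop
vertex 1.708 3.791 2.878
vertex 1.521 2.73 2.66
vertex 0.794 4.126 2.032
endloop
endfacet
facet normal 0.170 0.965 0.198
outer loop
vertex 0.794 4.126 2.032
vertex 0.872 3.756 3.766
vertex 1.708 3.791 2.878
endloop
endfacet
facet normal 0.709 -0.260 0.656
outer loop
vertex 1.708 3.791 2.878
vertex 0.686 2.694 3.548
vertex 1.521 2.73 2.66
endloop
endfacet
facet normal 0.708 -0.259 0.657
outer loop
vertex 0.872 3.756 3.766
vertex 0.686 2.694 3.548
vertex 1.708 3.791 2.878
endloop
endfacet

endsolid


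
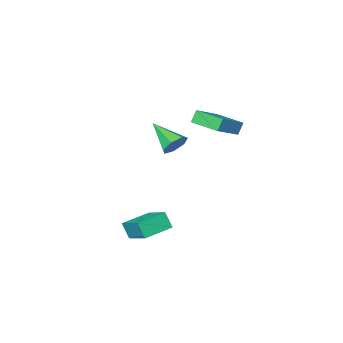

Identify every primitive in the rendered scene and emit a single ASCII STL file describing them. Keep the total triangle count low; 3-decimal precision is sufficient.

solid 
facet normal -0.993 -0.022 0.119
outer loop
vertex 2.45 2.903 -0.525
vertex 2.515 4.416 0.291
vertex 2.337 3.369 -1.379
endloop
endfacet
facet normal -0.038 -0.879 -0.475
outer loop
vertex 3.925 3.404 -1.571
vertex 2.45 2.903 -0.525
vertex 2.337 3.369 -1.379
endloop
endfacet
facet normal -0.993 -0.022 0.119
outer loop
vertex 2.337 3.369 -1.379
vertex 2.515 4.416 0.291
vertex 2.402 4.882 -0.564
endloop
endfacet
facet normal -0.116 0.475 -0.872
outer loop
vertex 2.402 4.882 -0.564
vertex 3.925 3.404 -1.571
vertex 2.337 3.369 -1.379
endloop
endfacet
facet normal 0.116 -0.475 0.872
outer loop
vertex 2.45 2.903 -0.525
vertex 4.103 4.451 0.099
vertex 2.515 4.416 0.291
endloop
endfacet
facet normal -0.038 -0.880 -0.474
outer loop
vertex 4.038 2.938 -0.716
vertex 2.45 2.903 -0.525
vertex 3.925 3.404 -1.571
endloop
endfacet
facet normal 0.115 -0.475 0.872
outer loop
vertex 4.038 2.938 -0.716
vertex 4.103 4.451 0.099
vertex 2.45 2.903 -0.525
endloop
endfacet
facet normal 0.038 0.880 0.474
outer loop
vertex 2.515 4.416 0.291
vertex 4.103 4.451 0.099
vertex 2.402 4.882 -0.564
endloop
endfacet
facet normal -0.115 0.475 -0.872
outer loop
vertex 3.99 4.917 -0.755
vertex 3.925 3.404 -1.571
vertex 2.402 4.882 -0.564
endloop
endfacet
facet normal 0.038 0.879 0.475
outer loop
vertex 2.402 4.882 -0.564
vertex 4.103 4.451 0.099
vertex 3.99 4.917 -0.755
endloop
endfacet
facet normal 0.993 0.022 -0.119
outer loop
vertex 3.99 4.917 -0.755
vertex 4.038 2.938 -0.716
vertex 3.925 3.404 -1.571
endloop
endfacet
facet normal 0.993 0.022 -0.119
outer loop
vertex 4.103 4.451 0.099
vertex 4.038 2.938 -0.716
vertex 3.99 4.917 -0.755
endloop
endfacet
facet normal -0.139 0.859 -0.493
outer loop
vertex -0.7 0.137 2.183
vertex -1.205 -0.231 1.684
vertex -1.367 0.139 2.375
endloop
endfacet
facet normal 0.273 0.180 0.945
outer loop
vertex -0.7 0.137 2.183
vertex -1.367 0.139 2.375
vertex -0.935 -1.889 2.636
endloop
endfacet
facet normal -0.140 0.859 -0.493
outer loop
vertex -1.367 0.139 2.375
vertex -1.205 -0.231 1.684
vertex -1.912 -0.138 2.047
endloop
endfacet
facet normal -0.516 0.000 0.857
outer loop
vertex -1.367 0.139 2.375
vertex -1.912 -0.138 2.047
vertex -0.935 -1.889 2.636
endloop
endfacet
facet normal -0.141 0.858 -0.494
outer loop
vertex -1.912 -0.138 2.047
vertex -1.205 -0.231 1.684
vertex -1.925 -0.486 1.446
endloop
endfacet
facet normal -0.879 -0.405 0.253
outer loop
vertex -1.912 -0.138 2.047
vertex -1.925 -0.486 1.446
vertex -0.935 -1.889 2.636
endloop
endfacet
facet normal -0.141 0.859 -0.493
outer loop
vertex -1.925 -0.486 1.446
vertex -1.205 -0.231 1.684
vertex -1.396 -0.641 1.024
endloop
endfacet
facet normal -0.543 -0.732 -0.412
outer loop
vertex -1.925 -0.486 1.446
vertex -1.396 -0.641 1.024
vertex -0.935 -1.889 2.636
endloop
endfacet
facet normal -0.140 0.859 -0.493
outer loop
vertex -1.396 -0.641 1.024
vertex -1.205 -0.231 1.684
vertex -0.723 -0.488 1.1
endloop
endfacet
facet normal 0.239 -0.734 -0.636
outer loop
vertex -1.396 -0.641 1.024
vertex -0.723 -0.488 1.1
vertex -0.935 -1.889 2.636
endloop
endfacet
facet normal -0.139 0.859 -0.493
outer loop
vertex -0.723 -0.488 1.1
vertex -1.205 -0.231 1.684
vertex -0.413 -0.142 1.616
endloop
endfacet
facet normal 0.877 -0.409 -0.252
outer loop
vertex -0.723 -0.488 1.1
vertex -0.413 -0.142 1.616
vertex -0.935 -1.889 2.636
endloop
endfacet
facet normal -0.139 0.859 -0.493
outer loop
vertex -0.413 -0.142 1.616
vertex -1.205 -0.231 1.684
vertex -0.7 0.137 2.183
endloop
endfacet
facet normal 0.892 -0.002 0.452
outer loop
vertex -0.413 -0.142 1.616
vertex -0.7 0.137 2.183
vertex -0.935 -1.889 2.636
endloop
endfacet
facet normal -0.840 -0.229 -0.492
outer loop
vertex -3.82 -0.263 3.167
vertex -4.26 1.421 3.135
vertex -3.436 -0.175 2.471
endloop
endfacet
facet normal 0.253 -0.967 0.017
outer loop
vertex -1.84 0.259 3.405
vertex -3.82 -0.263 3.167
vertex -3.436 -0.175 2.471
endloop
endfacet
facet normal -0.840 -0.229 -0.492
outer loop
vertex -3.436 -0.175 2.471
vertex -4.26 1.421 3.135
vertex -3.876 1.508 2.439
endloop
endfacet
facet normal 0.480 0.109 -0.871
outer loop
vertex -3.876 1.508 2.439
vertex -1.84 0.259 3.405
vertex -3.436 -0.175 2.471
endloop
endfacet
facet normal -0.480 -0.109 0.871
outer loop
vertex -3.82 -0.263 3.167
vertex -2.664 1.855 4.069
vertex -4.26 1.421 3.135
endloop
endfacet
facet normal 0.253 -0.967 0.019
outer loop
vertex -2.224 0.172 4.101
vertex -3.82 -0.263 3.167
vertex -1.84 0.259 3.405
endloop
endfacet
facet normal -0.480 -0.109 0.871
outer loop
vertex -2.224 0.172 4.101
vertex -2.664 1.855 4.069
vertex -3.82 -0.263 3.167
endloop
endfacet
facet normal -0.252 0.967 -0.018
outer loop
vertex -4.26 1.421 3.135
vertex -2.664 1.855 4.069
vertex -3.876 1.508 2.439
endloop
endfacet
facet normal 0.480 0.109 -0.871
outer loop
vertex -2.28 1.943 3.373
vertex -1.84 0.259 3.405
vertex -3.876 1.508 2.439
endloop
endfacet
facet normal -0.253 0.967 -0.018
outer loop
vertex -3.876 1.508 2.439
vertex -2.664 1.855 4.069
vertex -2.28 1.943 3.373
endloop
endfacet
facet normal 0.840 0.229 0.492
outer loop
vertex -2.28 1.943 3.373
vertex -2.224 0.172 4.101
vertex -1.84 0.259 3.405
endloop
endfacet
facet normal 0.840 0.229 0.492
outer loop
vertex -2.664 1.855 4.069
vertex -2.224 0.172 4.101
vertex -2.28 1.943 3.373
endloop
endfacet

endsolid


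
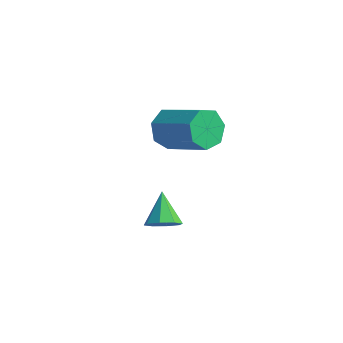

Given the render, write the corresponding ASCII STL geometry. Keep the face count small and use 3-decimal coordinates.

solid 
facet normal 0.538 -0.455 -0.709
outer loop
vertex -2.41 -0.782 -0.982
vertex -2.626 -0.447 -1.361
vertex -2.183 -0.431 -1.035
endloop
endfacet
facet normal 0.371 -0.100 0.923
outer loop
vertex -2.41 -0.782 -0.982
vertex -2.183 -0.431 -1.035
vertex -3.234 0.067 -0.559
endloop
endfacet
facet normal 0.538 -0.455 -0.709
outer loop
vertex -2.183 -0.431 -1.035
vertex -2.626 -0.447 -1.361
vertex -2.216 -0.09 -1.279
endloop
endfacet
facet normal 0.545 0.522 0.656
outer loop
vertex -2.183 -0.431 -1.035
vertex -2.216 -0.09 -1.279
vertex -3.234 0.067 -0.559
endloop
endfacet
facet normal 0.538 -0.455 -0.709
outer loop
vertex -2.216 -0.09 -1.279
vertex -2.626 -0.447 -1.361
vertex -2.489 0.042 -1.571
endloop
endfacet
facet normal 0.270 0.947 0.175
outer loop
vertex -2.216 -0.09 -1.279
vertex -2.489 0.042 -1.571
vertex -3.234 0.067 -0.559
endloop
endfacet
facet normal 0.537 -0.455 -0.710
outer loop
vertex -2.489 0.042 -1.571
vertex -2.626 -0.447 -1.361
vertex -2.843 -0.112 -1.74
endloop
endfacet
facet normal -0.290 0.927 -0.237
outer loop
vertex -2.489 0.042 -1.571
vertex -2.843 -0.112 -1.74
vertex -3.234 0.067 -0.559
endloop
endfacet
facet normal 0.537 -0.455 -0.710
outer loop
vertex -2.843 -0.112 -1.74
vertex -2.626 -0.447 -1.361
vertex -3.069 -0.463 -1.686
endloop
endfacet
facet normal -0.813 0.471 -0.341
outer loop
vertex -2.843 -0.112 -1.74
vertex -3.069 -0.463 -1.686
vertex -3.234 0.067 -0.559
endloop
endfacet
facet normal 0.537 -0.455 -0.710
outer loop
vertex -3.069 -0.463 -1.686
vertex -2.626 -0.447 -1.361
vertex -3.036 -0.805 -1.442
endloop
endfacet
facet normal -0.986 -0.148 -0.075
outer loop
vertex -3.069 -0.463 -1.686
vertex -3.036 -0.805 -1.442
vertex -3.234 0.067 -0.559
endloop
endfacet
facet normal 0.537 -0.455 -0.710
outer loop
vertex -3.036 -0.805 -1.442
vertex -2.626 -0.447 -1.361
vertex -2.763 -0.937 -1.151
endloop
endfacet
facet normal -0.711 -0.573 0.407
outer loop
vertex -3.036 -0.805 -1.442
vertex -2.763 -0.937 -1.151
vertex -3.234 0.067 -0.559
endloop
endfacet
facet normal 0.539 -0.455 -0.709
outer loop
vertex -2.763 -0.937 -1.151
vertex -2.626 -0.447 -1.361
vertex -2.41 -0.782 -0.982
endloop
endfacet
facet normal -0.149 -0.553 0.819
outer loop
vertex -2.763 -0.937 -1.151
vertex -2.41 -0.782 -0.982
vertex -3.234 0.067 -0.559
endloop
endfacet
facet normal -0.910 -0.104 -0.402
outer loop
vertex -3.277 0.334 1.098
vertex -3.561 0.631 1.664
vertex -3.337 0.938 1.077
endloop
endfacet
facet normal 0.403 0.008 -0.915
outer loop
vertex -3.277 0.334 1.098
vertex -3.337 0.938 1.077
vertex -1.894 0.492 1.709
endloop
endfacet
facet normal 0.403 0.008 -0.915
outer loop
vertex -1.894 0.492 1.709
vertex -3.337 0.938 1.077
vertex -1.954 1.096 1.688
endloop
endfacet
facet normal 0.909 0.104 0.402
outer loop
vertex -1.894 0.492 1.709
vertex -1.954 1.096 1.688
vertex -2.179 0.789 2.276
endloop
endfacet
facet normal -0.910 -0.105 -0.402
outer loop
vertex -3.337 0.938 1.077
vertex -3.561 0.631 1.664
vertex -3.566 1.311 1.498
endloop
endfacet
facet normal 0.175 0.782 -0.598
outer loop
vertex -3.337 0.938 1.077
vertex -3.566 1.311 1.498
vertex -1.954 1.096 1.688
endloop
endfacet
facet normal 0.175 0.782 -0.598
outer loop
vertex -1.954 1.096 1.688
vertex -3.566 1.311 1.498
vertex -2.183 1.469 2.109
endloop
endfacet
facet normal 0.910 0.104 0.402
outer loop
vertex -1.954 1.096 1.688
vertex -2.183 1.469 2.109
vertex -2.179 0.789 2.276
endloop
endfacet
facet normal -0.910 -0.105 -0.401
outer loop
vertex -3.566 1.311 1.498
vertex -3.561 0.631 1.664
vertex -3.791 1.172 2.045
endloop
endfacet
facet normal -0.186 0.968 0.170
outer loop
vertex -3.566 1.311 1.498
vertex -3.791 1.172 2.045
vertex -2.183 1.469 2.109
endloop
endfacet
facet normal -0.186 0.968 0.169
outer loop
vertex -2.183 1.469 2.109
vertex -3.791 1.172 2.045
vertex -2.409 1.33 2.656
endloop
endfacet
facet normal 0.910 0.104 0.402
outer loop
vertex -2.183 1.469 2.109
vertex -2.409 1.33 2.656
vertex -2.179 0.789 2.276
endloop
endfacet
facet normal -0.910 -0.103 -0.403
outer loop
vertex -3.791 1.172 2.045
vertex -3.561 0.631 1.664
vertex -3.844 0.625 2.305
endloop
endfacet
facet normal -0.406 0.424 0.809
outer loop
vertex -3.791 1.172 2.045
vertex -3.844 0.625 2.305
vertex -2.409 1.33 2.656
endloop
endfacet
facet normal -0.406 0.424 0.809
outer loop
vertex -2.409 1.33 2.656
vertex -3.844 0.625 2.305
vertex -2.461 0.784 2.916
endloop
endfacet
facet normal 0.910 0.105 0.402
outer loop
vertex -2.409 1.33 2.656
vertex -2.461 0.784 2.916
vertex -2.179 0.789 2.276
endloop
endfacet
facet normal -0.909 -0.105 -0.402
outer loop
vertex -3.844 0.625 2.305
vertex -3.561 0.631 1.664
vertex -3.683 0.083 2.083
endloop
endfacet
facet normal -0.320 -0.439 0.839
outer loop
vertex -3.844 0.625 2.305
vertex -3.683 0.083 2.083
vertex -2.461 0.784 2.916
endloop
endfacet
facet normal -0.321 -0.438 0.840
outer loop
vertex -2.461 0.784 2.916
vertex -3.683 0.083 2.083
vertex -2.301 0.241 2.694
endloop
endfacet
facet normal 0.910 0.104 0.402
outer loop
vertex -2.461 0.784 2.916
vertex -2.301 0.241 2.694
vertex -2.179 0.789 2.276
endloop
endfacet
facet normal -0.910 -0.105 -0.402
outer loop
vertex -3.683 0.083 2.083
vertex -3.561 0.631 1.664
vertex -3.431 -0.047 1.546
endloop
endfacet
facet normal 0.006 -0.971 0.238
outer loop
vertex -3.683 0.083 2.083
vertex -3.431 -0.047 1.546
vertex -2.301 0.241 2.694
endloop
endfacet
facet normal 0.007 -0.972 0.237
outer loop
vertex -2.301 0.241 2.694
vertex -3.431 -0.047 1.546
vertex -2.048 0.112 2.157
endloop
endfacet
facet normal 0.909 0.105 0.403
outer loop
vertex -2.301 0.241 2.694
vertex -2.048 0.112 2.157
vertex -2.179 0.789 2.276
endloop
endfacet
facet normal -0.910 -0.105 -0.402
outer loop
vertex -3.431 -0.047 1.546
vertex -3.561 0.631 1.664
vertex -3.277 0.334 1.098
endloop
endfacet
facet normal 0.329 -0.772 -0.544
outer loop
vertex -3.431 -0.047 1.546
vertex -3.277 0.334 1.098
vertex -2.048 0.112 2.157
endloop
endfacet
facet normal 0.328 -0.773 -0.543
outer loop
vertex -2.048 0.112 2.157
vertex -3.277 0.334 1.098
vertex -1.894 0.492 1.709
endloop
endfacet
facet normal 0.910 0.105 0.402
outer loop
vertex -2.048 0.112 2.157
vertex -1.894 0.492 1.709
vertex -2.179 0.789 2.276
endloop
endfacet

endsolid


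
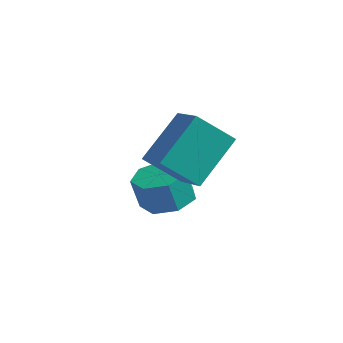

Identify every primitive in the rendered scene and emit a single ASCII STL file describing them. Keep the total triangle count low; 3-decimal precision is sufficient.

solid 
facet normal -0.734 -0.261 0.627
outer loop
vertex -1.236 -2.938 5.268
vertex -2.373 -1.963 4.343
vertex -1.69 -4.645 4.025
endloop
endfacet
facet normal 0.646 -0.554 0.525
outer loop
vertex -0.487 -4.217 2.997
vertex -1.236 -2.938 5.268
vertex -1.69 -4.645 4.025
endloop
endfacet
facet normal -0.734 -0.261 0.627
outer loop
vertex -1.69 -4.645 4.025
vertex -2.373 -1.963 4.343
vertex -2.827 -3.671 3.101
endloop
endfacet
facet normal -0.210 -0.791 -0.575
outer loop
vertex -2.827 -3.671 3.101
vertex -0.487 -4.217 2.997
vertex -1.69 -4.645 4.025
endloop
endfacet
facet normal 0.210 0.791 0.575
outer loop
vertex -1.236 -2.938 5.268
vertex -1.17 -1.535 3.315
vertex -2.373 -1.963 4.343
endloop
endfacet
facet normal 0.646 -0.554 0.525
outer loop
vertex -0.033 -2.509 4.239
vertex -1.236 -2.938 5.268
vertex -0.487 -4.217 2.997
endloop
endfacet
facet normal 0.210 0.791 0.575
outer loop
vertex -0.033 -2.509 4.239
vertex -1.17 -1.535 3.315
vertex -1.236 -2.938 5.268
endloop
endfacet
facet normal -0.646 0.554 -0.525
outer loop
vertex -2.373 -1.963 4.343
vertex -1.17 -1.535 3.315
vertex -2.827 -3.671 3.101
endloop
endfacet
facet normal -0.210 -0.791 -0.575
outer loop
vertex -1.624 -3.242 2.072
vertex -0.487 -4.217 2.997
vertex -2.827 -3.671 3.101
endloop
endfacet
facet normal -0.646 0.554 -0.525
outer loop
vertex -2.827 -3.671 3.101
vertex -1.17 -1.535 3.315
vertex -1.624 -3.242 2.072
endloop
endfacet
facet normal 0.734 0.261 -0.627
outer loop
vertex -1.624 -3.242 2.072
vertex -0.033 -2.509 4.239
vertex -0.487 -4.217 2.997
endloop
endfacet
facet normal 0.734 0.262 -0.627
outer loop
vertex -1.17 -1.535 3.315
vertex -0.033 -2.509 4.239
vertex -1.624 -3.242 2.072
endloop
endfacet
facet normal 0.288 -0.001 -0.958
outer loop
vertex -1.584 -2.193 0.366
vertex -2.533 -2.331 0.081
vertex -2.044 -1.471 0.227
endloop
endfacet
facet normal 0.798 0.554 0.239
outer loop
vertex -1.584 -2.193 0.366
vertex -2.044 -1.471 0.227
vertex -1.938 -2.191 1.544
endloop
endfacet
facet normal 0.797 0.554 0.239
outer loop
vertex -1.938 -2.191 1.544
vertex -2.044 -1.471 0.227
vertex -2.398 -1.469 1.404
endloop
endfacet
facet normal -0.288 0.002 0.958
outer loop
vertex -1.938 -2.191 1.544
vertex -2.398 -1.469 1.404
vertex -2.887 -2.329 1.259
endloop
endfacet
facet normal 0.289 -0.002 -0.957
outer loop
vertex -2.044 -1.471 0.227
vertex -2.533 -2.331 0.081
vertex -2.872 -1.396 -0.023
endloop
endfacet
facet normal 0.083 0.996 0.023
outer loop
vertex -2.044 -1.471 0.227
vertex -2.872 -1.396 -0.023
vertex -2.398 -1.469 1.404
endloop
endfacet
facet normal 0.083 0.996 0.023
outer loop
vertex -2.398 -1.469 1.404
vertex -2.872 -1.396 -0.023
vertex -3.226 -1.394 1.155
endloop
endfacet
facet normal -0.288 0.002 0.958
outer loop
vertex -2.398 -1.469 1.404
vertex -3.226 -1.394 1.155
vertex -2.887 -2.329 1.259
endloop
endfacet
facet normal 0.288 -0.002 -0.958
outer loop
vertex -2.872 -1.396 -0.023
vertex -2.533 -2.331 0.081
vertex -3.445 -2.025 -0.194
endloop
endfacet
facet normal -0.694 0.689 -0.210
outer loop
vertex -2.872 -1.396 -0.023
vertex -3.445 -2.025 -0.194
vertex -3.226 -1.394 1.155
endloop
endfacet
facet normal -0.694 0.689 -0.210
outer loop
vertex -3.226 -1.394 1.155
vertex -3.445 -2.025 -0.194
vertex -3.799 -2.023 0.984
endloop
endfacet
facet normal -0.288 0.002 0.958
outer loop
vertex -3.226 -1.394 1.155
vertex -3.799 -2.023 0.984
vertex -2.887 -2.329 1.259
endloop
endfacet
facet normal 0.288 -0.002 -0.958
outer loop
vertex -3.445 -2.025 -0.194
vertex -2.533 -2.331 0.081
vertex -3.331 -2.885 -0.158
endloop
endfacet
facet normal -0.949 -0.138 -0.285
outer loop
vertex -3.445 -2.025 -0.194
vertex -3.331 -2.885 -0.158
vertex -3.799 -2.023 0.984
endloop
endfacet
facet normal -0.949 -0.138 -0.285
outer loop
vertex -3.799 -2.023 0.984
vertex -3.331 -2.885 -0.158
vertex -3.685 -2.883 1.02
endloop
endfacet
facet normal -0.288 0.002 0.958
outer loop
vertex -3.799 -2.023 0.984
vertex -3.685 -2.883 1.02
vertex -2.887 -2.329 1.259
endloop
endfacet
facet normal 0.288 -0.002 -0.958
outer loop
vertex -3.331 -2.885 -0.158
vertex -2.533 -2.331 0.081
vertex -2.616 -3.327 0.058
endloop
endfacet
facet normal -0.488 -0.861 -0.145
outer loop
vertex -3.331 -2.885 -0.158
vertex -2.616 -3.327 0.058
vertex -3.685 -2.883 1.02
endloop
endfacet
facet normal -0.488 -0.861 -0.145
outer loop
vertex -3.685 -2.883 1.02
vertex -2.616 -3.327 0.058
vertex -2.97 -3.325 1.236
endloop
endfacet
facet normal -0.288 0.002 0.958
outer loop
vertex -3.685 -2.883 1.02
vertex -2.97 -3.325 1.236
vertex -2.887 -2.329 1.259
endloop
endfacet
facet normal 0.288 -0.002 -0.958
outer loop
vertex -2.616 -3.327 0.058
vertex -2.533 -2.331 0.081
vertex -1.839 -3.02 0.291
endloop
endfacet
facet normal 0.339 -0.935 0.103
outer loop
vertex -2.616 -3.327 0.058
vertex -1.839 -3.02 0.291
vertex -2.97 -3.325 1.236
endloop
endfacet
facet normal 0.339 -0.935 0.103
outer loop
vertex -2.97 -3.325 1.236
vertex -1.839 -3.02 0.291
vertex -2.193 -3.018 1.469
endloop
endfacet
facet normal -0.288 0.002 0.958
outer loop
vertex -2.97 -3.325 1.236
vertex -2.193 -3.018 1.469
vertex -2.887 -2.329 1.259
endloop
endfacet
facet normal 0.288 -0.002 -0.958
outer loop
vertex -1.839 -3.02 0.291
vertex -2.533 -2.331 0.081
vertex -1.584 -2.193 0.366
endloop
endfacet
facet normal 0.912 -0.306 0.274
outer loop
vertex -1.839 -3.02 0.291
vertex -1.584 -2.193 0.366
vertex -2.193 -3.018 1.469
endloop
endfacet
facet normal 0.912 -0.306 0.274
outer loop
vertex -2.193 -3.018 1.469
vertex -1.584 -2.193 0.366
vertex -1.938 -2.191 1.544
endloop
endfacet
facet normal -0.288 0.002 0.958
outer loop
vertex -2.193 -3.018 1.469
vertex -1.938 -2.191 1.544
vertex -2.887 -2.329 1.259
endloop
endfacet

endsolid


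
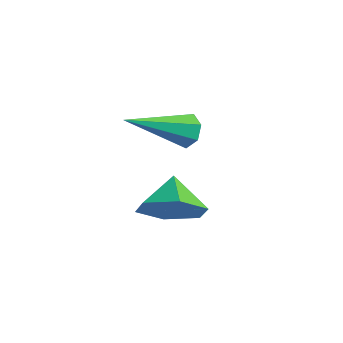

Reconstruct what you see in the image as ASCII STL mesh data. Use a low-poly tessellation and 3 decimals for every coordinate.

solid 
facet normal 0.392 0.744 -0.541
outer loop
vertex 1.911 1.307 2.9
vertex 1.697 1.66 3.231
vertex 2.173 1.429 3.258
endloop
endfacet
facet normal 0.616 -0.765 -0.190
outer loop
vertex 1.911 1.307 2.9
vertex 2.173 1.429 3.258
vertex 0.883 0.12 4.349
endloop
endfacet
facet normal 0.392 0.745 -0.539
outer loop
vertex 2.173 1.429 3.258
vertex 1.697 1.66 3.231
vertex 2.075 1.725 3.596
endloop
endfacet
facet normal 0.783 -0.337 0.522
outer loop
vertex 2.173 1.429 3.258
vertex 2.075 1.725 3.596
vertex 0.883 0.12 4.349
endloop
endfacet
facet normal 0.394 0.744 -0.540
outer loop
vertex 2.075 1.725 3.596
vertex 1.697 1.66 3.231
vertex 1.693 1.973 3.659
endloop
endfacet
facet normal 0.295 0.218 0.930
outer loop
vertex 2.075 1.725 3.596
vertex 1.693 1.973 3.659
vertex 0.883 0.12 4.349
endloop
endfacet
facet normal 0.392 0.744 -0.541
outer loop
vertex 1.693 1.973 3.659
vertex 1.697 1.66 3.231
vertex 1.313 1.985 3.4
endloop
endfacet
facet normal -0.483 0.483 0.731
outer loop
vertex 1.693 1.973 3.659
vertex 1.313 1.985 3.4
vertex 0.883 0.12 4.349
endloop
endfacet
facet normal 0.393 0.745 -0.539
outer loop
vertex 1.313 1.985 3.4
vertex 1.697 1.66 3.231
vertex 1.222 1.753 3.013
endloop
endfacet
facet normal -0.963 0.259 0.072
outer loop
vertex 1.313 1.985 3.4
vertex 1.222 1.753 3.013
vertex 0.883 0.12 4.349
endloop
endfacet
facet normal 0.393 0.744 -0.540
outer loop
vertex 1.222 1.753 3.013
vertex 1.697 1.66 3.231
vertex 1.489 1.451 2.791
endloop
endfacet
facet normal -0.783 -0.288 -0.551
outer loop
vertex 1.222 1.753 3.013
vertex 1.489 1.451 2.791
vertex 0.883 0.12 4.349
endloop
endfacet
facet normal 0.393 0.744 -0.540
outer loop
vertex 1.489 1.451 2.791
vertex 1.697 1.66 3.231
vertex 1.911 1.307 2.9
endloop
endfacet
facet normal -0.081 -0.742 -0.665
outer loop
vertex 1.489 1.451 2.791
vertex 1.911 1.307 2.9
vertex 0.883 0.12 4.349
endloop
endfacet
facet normal 0.447 -0.746 -0.493
outer loop
vertex 3.72 -0.826 2.755
vertex 3.325 -1.417 3.291
vertex 2.924 -1.16 2.539
endloop
endfacet
facet normal -0.274 0.890 -0.365
outer loop
vertex 3.72 -0.826 2.755
vertex 2.924 -1.16 2.539
vertex 2.875 -0.663 3.789
endloop
endfacet
facet normal 0.446 -0.747 -0.493
outer loop
vertex 2.924 -1.16 2.539
vertex 3.325 -1.417 3.291
vertex 2.529 -1.75 3.075
endloop
endfacet
facet normal -0.888 0.414 -0.199
outer loop
vertex 2.924 -1.16 2.539
vertex 2.529 -1.75 3.075
vertex 2.875 -0.663 3.789
endloop
endfacet
facet normal 0.446 -0.746 -0.495
outer loop
vertex 2.529 -1.75 3.075
vertex 3.325 -1.417 3.291
vertex 2.93 -2.008 3.826
endloop
endfacet
facet normal -0.885 -0.023 0.465
outer loop
vertex 2.529 -1.75 3.075
vertex 2.93 -2.008 3.826
vertex 2.875 -0.663 3.789
endloop
endfacet
facet normal 0.447 -0.746 -0.494
outer loop
vertex 2.93 -2.008 3.826
vertex 3.325 -1.417 3.291
vertex 3.727 -1.674 4.042
endloop
endfacet
facet normal -0.268 0.016 0.963
outer loop
vertex 2.93 -2.008 3.826
vertex 3.727 -1.674 4.042
vertex 2.875 -0.663 3.789
endloop
endfacet
facet normal 0.445 -0.747 -0.494
outer loop
vertex 3.727 -1.674 4.042
vertex 3.325 -1.417 3.291
vertex 4.122 -1.084 3.506
endloop
endfacet
facet normal 0.347 0.492 0.798
outer loop
vertex 3.727 -1.674 4.042
vertex 4.122 -1.084 3.506
vertex 2.875 -0.663 3.789
endloop
endfacet
facet normal 0.445 -0.746 -0.495
outer loop
vertex 4.122 -1.084 3.506
vertex 3.325 -1.417 3.291
vertex 3.72 -0.826 2.755
endloop
endfacet
facet normal 0.344 0.929 0.135
outer loop
vertex 4.122 -1.084 3.506
vertex 3.72 -0.826 2.755
vertex 2.875 -0.663 3.789
endloop
endfacet

endsolid


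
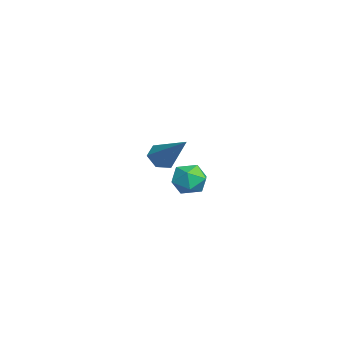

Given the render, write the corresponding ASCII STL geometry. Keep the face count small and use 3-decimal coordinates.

solid 
facet normal -0.684 -0.375 -0.625
outer loop
vertex -3.841 1.149 -1.577
vertex -4.233 1.386 -1.29
vertex -4.002 1.649 -1.701
endloop
endfacet
facet normal 0.820 0.126 -0.558
outer loop
vertex -3.841 1.149 -1.577
vertex -4.002 1.649 -1.701
vertex -3.047 2.034 -0.21
endloop
endfacet
facet normal -0.685 -0.375 -0.625
outer loop
vertex -4.002 1.649 -1.701
vertex -4.233 1.386 -1.29
vertex -4.393 1.886 -1.415
endloop
endfacet
facet normal 0.252 0.886 -0.390
outer loop
vertex -4.002 1.649 -1.701
vertex -4.393 1.886 -1.415
vertex -3.047 2.034 -0.21
endloop
endfacet
facet normal -0.685 -0.375 -0.624
outer loop
vertex -4.393 1.886 -1.415
vertex -4.233 1.386 -1.29
vertex -4.624 1.623 -1.003
endloop
endfacet
facet normal -0.390 0.860 0.330
outer loop
vertex -4.393 1.886 -1.415
vertex -4.624 1.623 -1.003
vertex -3.047 2.034 -0.21
endloop
endfacet
facet normal -0.685 -0.375 -0.624
outer loop
vertex -4.624 1.623 -1.003
vertex -4.233 1.386 -1.29
vertex -4.463 1.123 -0.879
endloop
endfacet
facet normal -0.463 0.070 0.884
outer loop
vertex -4.624 1.623 -1.003
vertex -4.463 1.123 -0.879
vertex -3.047 2.034 -0.21
endloop
endfacet
facet normal -0.686 -0.375 -0.624
outer loop
vertex -4.463 1.123 -0.879
vertex -4.233 1.386 -1.29
vertex -4.072 0.885 -1.166
endloop
endfacet
facet normal 0.106 -0.690 0.716
outer loop
vertex -4.463 1.123 -0.879
vertex -4.072 0.885 -1.166
vertex -3.047 2.034 -0.21
endloop
endfacet
facet normal -0.684 -0.375 -0.625
outer loop
vertex -4.072 0.885 -1.166
vertex -4.233 1.386 -1.29
vertex -3.841 1.149 -1.577
endloop
endfacet
facet normal 0.748 -0.663 -0.005
outer loop
vertex -4.072 0.885 -1.166
vertex -3.841 1.149 -1.577
vertex -3.047 2.034 -0.21
endloop
endfacet
facet normal -0.762 -0.556 0.332
outer loop
vertex -0.643 1.812 -0.405
vertex -0.422 1.317 -0.727
vertex -0.235 1.416 -0.133
endloop
endfacet
facet normal -0.589 -0.052 0.807
outer loop
vertex -0.643 1.812 -0.405
vertex -0.235 1.416 -0.133
vertex -0.174 2.038 -0.048
endloop
endfacet
facet normal -0.651 0.583 0.486
outer loop
vertex -0.643 1.812 -0.405
vertex -0.174 2.038 -0.048
vertex -0.323 2.324 -0.591
endloop
endfacet
facet normal -0.862 0.472 -0.185
outer loop
vertex -0.643 1.812 -0.405
vertex -0.323 2.324 -0.591
vertex -0.477 1.878 -1.01
endloop
endfacet
facet normal -0.931 -0.233 -0.281
outer loop
vertex -0.643 1.812 -0.405
vertex -0.477 1.878 -1.01
vertex -0.422 1.317 -0.727
endloop
endfacet
facet normal 0.096 -0.144 0.985
outer loop
vertex -0.174 2.038 -0.048
vertex -0.235 1.416 -0.133
vertex 0.337 1.682 -0.15
endloop
endfacet
facet normal -0.185 -0.958 0.218
outer loop
vertex -0.235 1.416 -0.133
vertex -0.422 1.317 -0.727
vertex 0.183 1.236 -0.569
endloop
endfacet
facet normal -0.458 -0.436 -0.775
outer loop
vertex -0.422 1.317 -0.727
vertex -0.477 1.878 -1.01
vertex 0.034 1.522 -1.112
endloop
endfacet
facet normal -0.345 0.703 -0.621
outer loop
vertex -0.477 1.878 -1.01
vertex -0.323 2.324 -0.591
vertex 0.095 2.144 -1.027
endloop
endfacet
facet normal -0.003 0.884 0.467
outer loop
vertex -0.323 2.324 -0.591
vertex -0.174 2.038 -0.048
vertex 0.282 2.243 -0.433
endloop
endfacet
facet normal 0.862 -0.472 0.185
outer loop
vertex 0.503 1.748 -0.755
vertex 0.337 1.682 -0.15
vertex 0.183 1.236 -0.569
endloop
endfacet
facet normal 0.651 -0.583 -0.486
outer loop
vertex 0.503 1.748 -0.755
vertex 0.183 1.236 -0.569
vertex 0.034 1.522 -1.112
endloop
endfacet
facet normal 0.589 0.052 -0.807
outer loop
vertex 0.503 1.748 -0.755
vertex 0.034 1.522 -1.112
vertex 0.095 2.144 -1.027
endloop
endfacet
facet normal 0.762 0.556 -0.332
outer loop
vertex 0.503 1.748 -0.755
vertex 0.095 2.144 -1.027
vertex 0.282 2.243 -0.433
endloop
endfacet
facet normal 0.931 0.233 0.281
outer loop
vertex 0.503 1.748 -0.755
vertex 0.282 2.243 -0.433
vertex 0.337 1.682 -0.15
endloop
endfacet
facet normal 0.345 -0.703 0.621
outer loop
vertex 0.183 1.236 -0.569
vertex 0.337 1.682 -0.15
vertex -0.235 1.416 -0.133
endloop
endfacet
facet normal 0.003 -0.884 -0.467
outer loop
vertex 0.034 1.522 -1.112
vertex 0.183 1.236 -0.569
vertex -0.422 1.317 -0.727
endloop
endfacet
facet normal -0.096 0.144 -0.985
outer loop
vertex 0.095 2.144 -1.027
vertex 0.034 1.522 -1.112
vertex -0.477 1.878 -1.01
endloop
endfacet
facet normal 0.185 0.958 -0.218
outer loop
vertex 0.282 2.243 -0.433
vertex 0.095 2.144 -1.027
vertex -0.323 2.324 -0.591
endloop
endfacet
facet normal 0.458 0.436 0.775
outer loop
vertex 0.337 1.682 -0.15
vertex 0.282 2.243 -0.433
vertex -0.174 2.038 -0.048
endloop
endfacet

endsolid


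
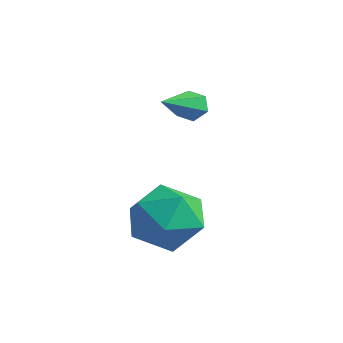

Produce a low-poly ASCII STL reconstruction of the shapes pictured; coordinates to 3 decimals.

solid 
facet normal -0.448 0.799 0.402
outer loop
vertex -2.569 0.244 -3.028
vertex -2.396 -0.182 -1.99
vertex -1.616 0.494 -2.464
endloop
endfacet
facet normal -0.128 0.969 -0.213
outer loop
vertex -2.569 0.244 -3.028
vertex -1.616 0.494 -2.464
vertex -1.573 0.256 -3.574
endloop
endfacet
facet normal -0.404 0.558 -0.725
outer loop
vertex -2.569 0.244 -3.028
vertex -1.573 0.256 -3.574
vertex -2.327 -0.566 -3.786
endloop
endfacet
facet normal -0.894 0.133 -0.428
outer loop
vertex -2.569 0.244 -3.028
vertex -2.327 -0.566 -3.786
vertex -2.836 -0.837 -2.807
endloop
endfacet
facet normal -0.921 0.282 0.269
outer loop
vertex -2.569 0.244 -3.028
vertex -2.836 -0.837 -2.807
vertex -2.396 -0.182 -1.99
endloop
endfacet
facet normal 0.565 0.811 -0.152
outer loop
vertex -1.573 0.256 -3.574
vertex -1.616 0.494 -2.464
vertex -0.784 -0.163 -2.873
endloop
endfacet
facet normal 0.049 0.535 0.843
outer loop
vertex -1.616 0.494 -2.464
vertex -2.396 -0.182 -1.99
vertex -1.293 -0.434 -1.894
endloop
endfacet
facet normal -0.718 -0.301 0.628
outer loop
vertex -2.396 -0.182 -1.99
vertex -2.836 -0.837 -2.807
vertex -2.047 -1.256 -2.106
endloop
endfacet
facet normal -0.675 -0.542 -0.501
outer loop
vertex -2.836 -0.837 -2.807
vertex -2.327 -0.566 -3.786
vertex -2.004 -1.494 -3.216
endloop
endfacet
facet normal 0.119 0.145 -0.982
outer loop
vertex -2.327 -0.566 -3.786
vertex -1.573 0.256 -3.574
vertex -1.224 -0.818 -3.69
endloop
endfacet
facet normal 0.894 -0.133 0.428
outer loop
vertex -1.051 -1.244 -2.652
vertex -0.784 -0.163 -2.873
vertex -1.293 -0.434 -1.894
endloop
endfacet
facet normal 0.404 -0.558 0.725
outer loop
vertex -1.051 -1.244 -2.652
vertex -1.293 -0.434 -1.894
vertex -2.047 -1.256 -2.106
endloop
endfacet
facet normal 0.128 -0.969 0.213
outer loop
vertex -1.051 -1.244 -2.652
vertex -2.047 -1.256 -2.106
vertex -2.004 -1.494 -3.216
endloop
endfacet
facet normal 0.448 -0.799 -0.402
outer loop
vertex -1.051 -1.244 -2.652
vertex -2.004 -1.494 -3.216
vertex -1.224 -0.818 -3.69
endloop
endfacet
facet normal 0.921 -0.282 -0.269
outer loop
vertex -1.051 -1.244 -2.652
vertex -1.224 -0.818 -3.69
vertex -0.784 -0.163 -2.873
endloop
endfacet
facet normal 0.675 0.542 0.501
outer loop
vertex -1.293 -0.434 -1.894
vertex -0.784 -0.163 -2.873
vertex -1.616 0.494 -2.464
endloop
endfacet
facet normal -0.119 -0.145 0.982
outer loop
vertex -2.047 -1.256 -2.106
vertex -1.293 -0.434 -1.894
vertex -2.396 -0.182 -1.99
endloop
endfacet
facet normal -0.565 -0.811 0.152
outer loop
vertex -2.004 -1.494 -3.216
vertex -2.047 -1.256 -2.106
vertex -2.836 -0.837 -2.807
endloop
endfacet
facet normal -0.049 -0.535 -0.843
outer loop
vertex -1.224 -0.818 -3.69
vertex -2.004 -1.494 -3.216
vertex -2.327 -0.566 -3.786
endloop
endfacet
facet normal 0.718 0.301 -0.628
outer loop
vertex -0.784 -0.163 -2.873
vertex -1.224 -0.818 -3.69
vertex -1.573 0.256 -3.574
endloop
endfacet
facet normal -0.331 0.823 -0.461
outer loop
vertex -3.552 2.436 -0.074
vertex -3.794 2.141 -0.427
vertex -4.043 2.284 0.007
endloop
endfacet
facet normal 0.065 0.297 0.953
outer loop
vertex -3.552 2.436 -0.074
vertex -4.043 2.284 0.007
vertex -3.126 0.479 0.507
endloop
endfacet
facet normal -0.331 0.823 -0.461
outer loop
vertex -4.043 2.284 0.007
vertex -3.794 2.141 -0.427
vertex -4.285 1.989 -0.346
endloop
endfacet
facet normal -0.729 -0.188 0.658
outer loop
vertex -4.043 2.284 0.007
vertex -4.285 1.989 -0.346
vertex -3.126 0.479 0.507
endloop
endfacet
facet normal -0.331 0.822 -0.463
outer loop
vertex -4.285 1.989 -0.346
vertex -3.794 2.141 -0.427
vertex -4.036 1.845 -0.78
endloop
endfacet
facet normal -0.722 -0.664 -0.194
outer loop
vertex -4.285 1.989 -0.346
vertex -4.036 1.845 -0.78
vertex -3.126 0.479 0.507
endloop
endfacet
facet normal -0.330 0.822 -0.463
outer loop
vertex -4.036 1.845 -0.78
vertex -3.794 2.141 -0.427
vertex -3.545 1.997 -0.86
endloop
endfacet
facet normal 0.080 -0.655 -0.752
outer loop
vertex -4.036 1.845 -0.78
vertex -3.545 1.997 -0.86
vertex -3.126 0.479 0.507
endloop
endfacet
facet normal -0.330 0.822 -0.463
outer loop
vertex -3.545 1.997 -0.86
vertex -3.794 2.141 -0.427
vertex -3.303 2.293 -0.507
endloop
endfacet
facet normal 0.873 -0.170 -0.456
outer loop
vertex -3.545 1.997 -0.86
vertex -3.303 2.293 -0.507
vertex -3.126 0.479 0.507
endloop
endfacet
facet normal -0.330 0.823 -0.462
outer loop
vertex -3.303 2.293 -0.507
vertex -3.794 2.141 -0.427
vertex -3.552 2.436 -0.074
endloop
endfacet
facet normal 0.865 0.306 0.397
outer loop
vertex -3.303 2.293 -0.507
vertex -3.552 2.436 -0.074
vertex -3.126 0.479 0.507
endloop
endfacet

endsolid
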